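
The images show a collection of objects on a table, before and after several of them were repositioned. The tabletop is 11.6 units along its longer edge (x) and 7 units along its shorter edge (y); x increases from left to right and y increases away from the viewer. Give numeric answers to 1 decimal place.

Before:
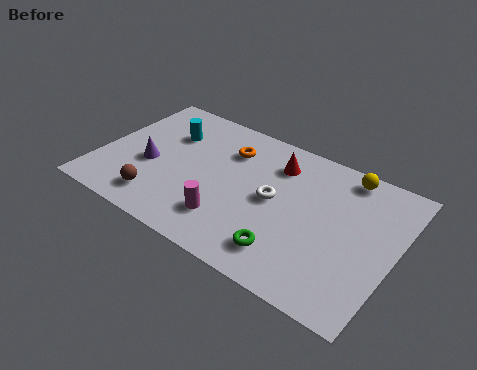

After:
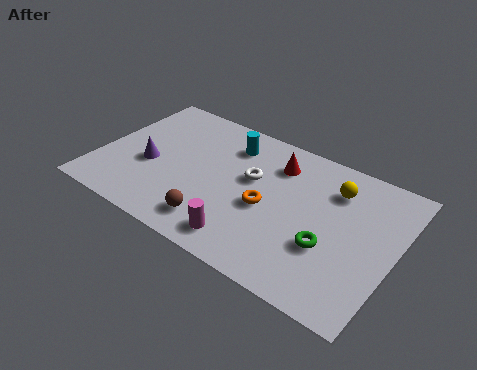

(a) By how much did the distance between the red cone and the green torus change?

-0.3

The distance was about 4.1 in the first image and 3.8 in the second, so they moved 0.3 units closer together.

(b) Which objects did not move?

the purple cone and the red cone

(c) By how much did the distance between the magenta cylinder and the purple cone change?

+1.0

Before: roughly 3.6 units apart; after: 4.6. That's 1.0 units further apart.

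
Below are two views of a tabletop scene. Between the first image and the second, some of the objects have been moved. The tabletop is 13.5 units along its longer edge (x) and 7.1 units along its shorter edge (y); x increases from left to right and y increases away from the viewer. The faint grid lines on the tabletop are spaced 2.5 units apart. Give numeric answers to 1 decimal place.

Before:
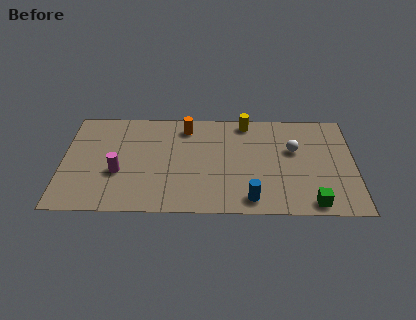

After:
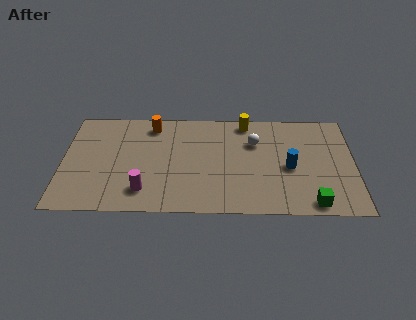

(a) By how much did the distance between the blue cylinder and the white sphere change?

-1.6

The distance was about 3.9 in the first image and 2.3 in the second, so they moved 1.6 units closer together.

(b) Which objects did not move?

the yellow cylinder and the green cube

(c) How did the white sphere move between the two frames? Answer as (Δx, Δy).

(-1.8, 0.5)

The white sphere was at about (10.7, 4.4) and moved to about (8.9, 4.9).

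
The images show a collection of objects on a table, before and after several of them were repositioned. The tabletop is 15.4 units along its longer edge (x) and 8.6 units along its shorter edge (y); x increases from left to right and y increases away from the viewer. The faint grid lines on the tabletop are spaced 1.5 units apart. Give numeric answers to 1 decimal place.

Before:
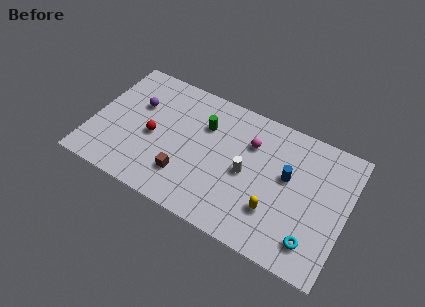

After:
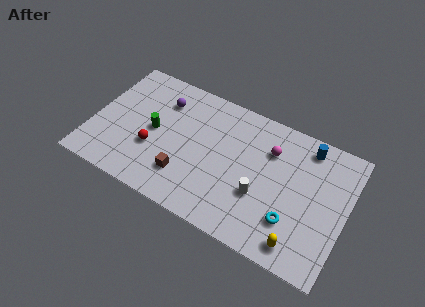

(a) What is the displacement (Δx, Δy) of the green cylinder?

(-2.9, -1.7)

The green cylinder was at about (6.6, 6.0) and moved to about (3.7, 4.3).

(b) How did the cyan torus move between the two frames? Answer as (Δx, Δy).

(-1.3, 0.7)

The cyan torus was at about (13.7, 1.7) and moved to about (12.4, 2.4).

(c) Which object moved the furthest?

the green cylinder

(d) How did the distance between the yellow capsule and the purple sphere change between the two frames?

+1.2

Before: roughly 9.3 units apart; after: 10.5. That's 1.2 units further apart.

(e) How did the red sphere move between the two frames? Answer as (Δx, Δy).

(0.1, -0.8)

From the two frames, the red sphere sits at roughly (3.7, 3.9) before and (3.8, 3.1) after.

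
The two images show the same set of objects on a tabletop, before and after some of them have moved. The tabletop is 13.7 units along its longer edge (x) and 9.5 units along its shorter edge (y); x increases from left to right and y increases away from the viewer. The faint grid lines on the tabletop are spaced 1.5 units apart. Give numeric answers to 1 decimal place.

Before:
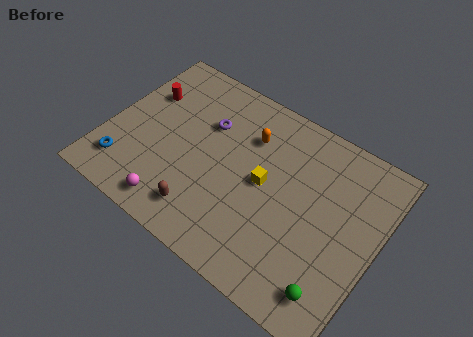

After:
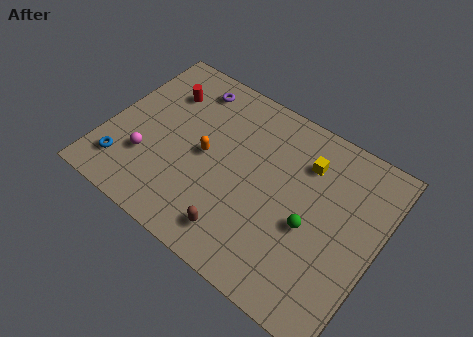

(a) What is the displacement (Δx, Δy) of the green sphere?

(-1.7, 2.4)

From the two frames, the green sphere sits at roughly (12.2, 1.6) before and (10.5, 4.0) after.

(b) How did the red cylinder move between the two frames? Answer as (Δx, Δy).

(0.9, 0.6)

The red cylinder started near (1.4, 6.4) and ended near (2.3, 7.0).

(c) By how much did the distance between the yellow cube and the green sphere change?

-2.1

Before: roughly 5.3 units apart; after: 3.2. That's 2.1 units closer together.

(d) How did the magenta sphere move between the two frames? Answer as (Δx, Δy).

(-1.8, 1.7)

From the two frames, the magenta sphere sits at roughly (4.1, 1.2) before and (2.3, 2.9) after.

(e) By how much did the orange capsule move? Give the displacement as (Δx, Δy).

(-1.8, -2.2)

The orange capsule was at about (6.8, 6.9) and moved to about (5.0, 4.7).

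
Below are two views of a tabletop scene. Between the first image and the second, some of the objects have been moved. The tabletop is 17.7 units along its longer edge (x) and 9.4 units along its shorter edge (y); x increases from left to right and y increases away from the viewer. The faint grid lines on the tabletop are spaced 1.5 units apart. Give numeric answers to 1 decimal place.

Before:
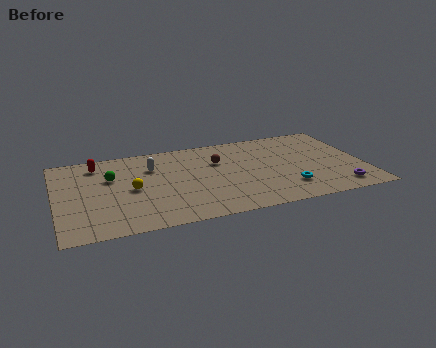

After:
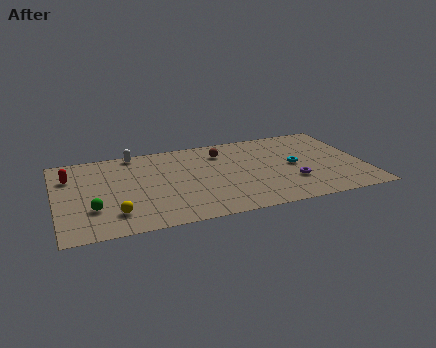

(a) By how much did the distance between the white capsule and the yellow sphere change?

+4.1

They were about 2.6 units apart before and 6.7 after — 4.1 units further apart.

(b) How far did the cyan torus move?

2.5

The cyan torus moved from about (13.1, 2.3) to (13.7, 4.7), a distance of √(0.6² + 2.4²) ≈ 2.5.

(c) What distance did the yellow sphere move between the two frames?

2.6

The yellow sphere moved from about (4.3, 4.5) to (3.2, 2.1), a distance of √(1.1² + 2.4²) ≈ 2.6.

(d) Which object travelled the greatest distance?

the green sphere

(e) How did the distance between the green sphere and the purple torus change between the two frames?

-2.2

The distance was about 13.6 in the first image and 11.4 in the second, so they moved 2.2 units closer together.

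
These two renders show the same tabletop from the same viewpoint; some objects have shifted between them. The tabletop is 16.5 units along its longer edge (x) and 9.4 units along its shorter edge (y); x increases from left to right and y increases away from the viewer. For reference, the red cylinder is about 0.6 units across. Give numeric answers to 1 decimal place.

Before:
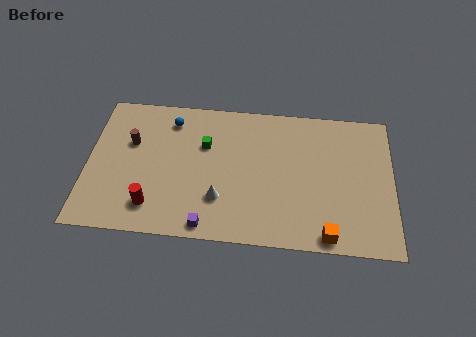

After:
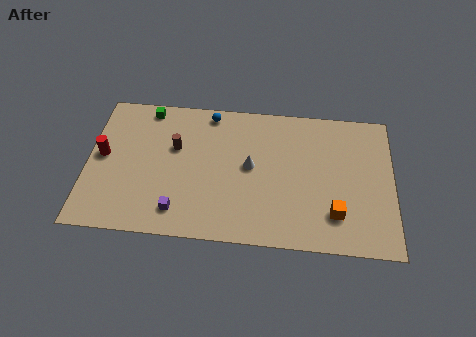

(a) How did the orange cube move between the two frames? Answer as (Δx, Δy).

(0.4, 1.4)

From the two frames, the orange cube sits at roughly (13.0, 0.9) before and (13.4, 2.3) after.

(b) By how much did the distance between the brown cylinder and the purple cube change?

-2.5

Before: roughly 6.7 units apart; after: 4.2. That's 2.5 units closer together.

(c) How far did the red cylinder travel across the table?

4.2

The red cylinder moved from about (3.6, 1.9) to (0.8, 5.0), a distance of √(2.8² + 3.1²) ≈ 4.2.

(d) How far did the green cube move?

3.9

The green cube moved from about (6.3, 6.2) to (3.1, 8.4), a distance of √(3.2² + 2.2²) ≈ 3.9.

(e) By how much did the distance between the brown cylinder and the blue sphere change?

+0.4

Before: roughly 2.7 units apart; after: 3.1. That's 0.4 units further apart.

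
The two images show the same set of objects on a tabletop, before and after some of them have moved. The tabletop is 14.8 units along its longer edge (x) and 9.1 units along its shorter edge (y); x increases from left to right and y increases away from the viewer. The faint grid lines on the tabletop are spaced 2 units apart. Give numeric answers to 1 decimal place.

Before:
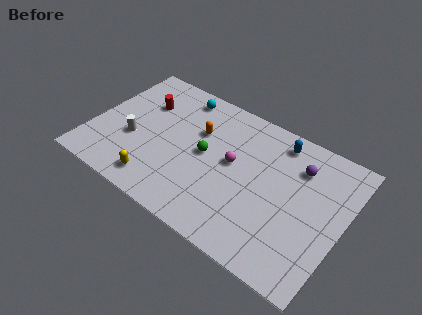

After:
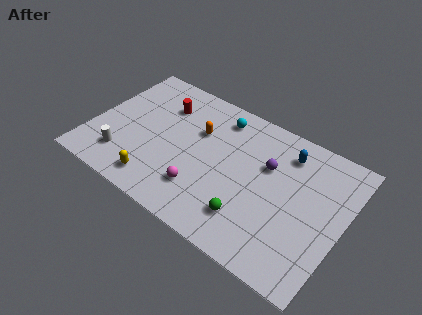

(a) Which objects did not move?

the yellow capsule and the orange capsule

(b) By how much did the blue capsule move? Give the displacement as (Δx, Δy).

(0.6, -0.5)

The blue capsule was at about (10.5, 7.8) and moved to about (11.1, 7.3).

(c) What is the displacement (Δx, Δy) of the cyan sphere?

(2.5, -0.3)

The cyan sphere was at about (4.5, 7.9) and moved to about (7.0, 7.6).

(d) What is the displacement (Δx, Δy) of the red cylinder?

(1.1, 0.4)

The red cylinder started near (2.6, 6.3) and ended near (3.7, 6.7).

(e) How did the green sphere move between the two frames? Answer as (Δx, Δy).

(3.1, -2.6)

The green sphere was at about (6.7, 4.7) and moved to about (9.8, 2.1).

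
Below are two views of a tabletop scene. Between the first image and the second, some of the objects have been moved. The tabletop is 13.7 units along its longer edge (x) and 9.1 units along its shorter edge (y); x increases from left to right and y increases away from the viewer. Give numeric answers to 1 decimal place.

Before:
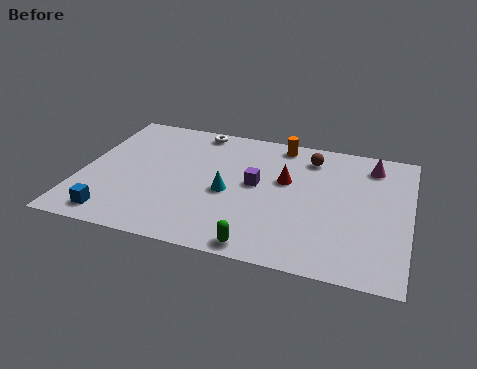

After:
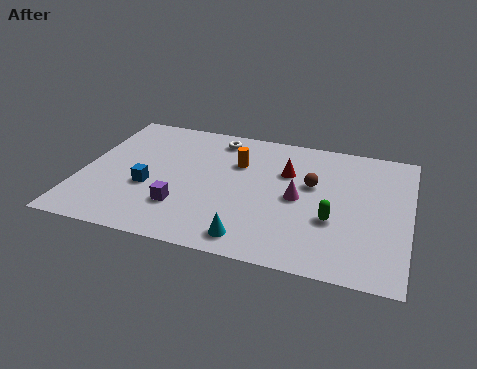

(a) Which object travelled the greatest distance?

the magenta cone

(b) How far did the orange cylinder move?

2.5

The orange cylinder moved from about (8.1, 8.1) to (6.4, 6.2), a distance of √(1.7² + 1.9²) ≈ 2.5.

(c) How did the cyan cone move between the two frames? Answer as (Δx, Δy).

(1.2, -2.8)

The cyan cone was at about (6.2, 4.0) and moved to about (7.4, 1.2).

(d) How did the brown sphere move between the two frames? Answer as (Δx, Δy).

(0.2, -1.9)

From the two frames, the brown sphere sits at roughly (9.4, 7.4) before and (9.6, 5.5) after.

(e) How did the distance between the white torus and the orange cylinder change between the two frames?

-1.7

Before: roughly 3.6 units apart; after: 1.9. That's 1.7 units closer together.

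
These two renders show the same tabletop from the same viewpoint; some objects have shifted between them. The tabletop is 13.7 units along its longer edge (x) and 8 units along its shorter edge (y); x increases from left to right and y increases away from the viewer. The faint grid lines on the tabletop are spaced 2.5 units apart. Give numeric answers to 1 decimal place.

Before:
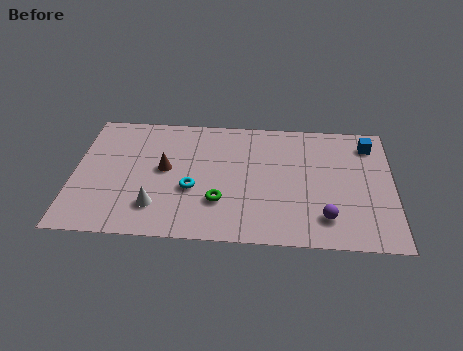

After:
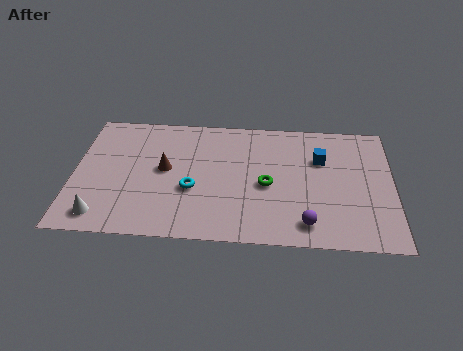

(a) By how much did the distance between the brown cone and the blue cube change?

-2.3

Before: roughly 9.1 units apart; after: 6.8. That's 2.3 units closer together.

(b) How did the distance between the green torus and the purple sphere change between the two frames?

-1.7

They were about 4.6 units apart before and 2.9 after — 1.7 units closer together.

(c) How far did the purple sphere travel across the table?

0.9

The purple sphere was near (10.8, 1.7) before and (10.0, 1.3) after, so it travelled √(0.8² + 0.4²) ≈ 0.9 units.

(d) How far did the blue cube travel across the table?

2.4

The blue cube was near (12.7, 6.5) before and (10.6, 5.4) after, so it travelled √(2.1² + 1.1²) ≈ 2.4 units.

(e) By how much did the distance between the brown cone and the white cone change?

+1.6

Before: roughly 2.4 units apart; after: 4.0. That's 1.6 units further apart.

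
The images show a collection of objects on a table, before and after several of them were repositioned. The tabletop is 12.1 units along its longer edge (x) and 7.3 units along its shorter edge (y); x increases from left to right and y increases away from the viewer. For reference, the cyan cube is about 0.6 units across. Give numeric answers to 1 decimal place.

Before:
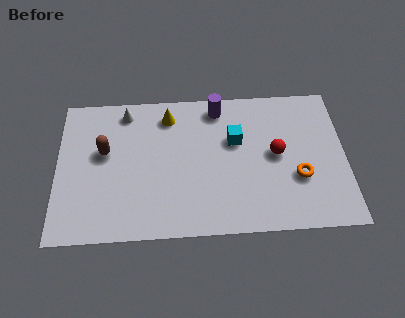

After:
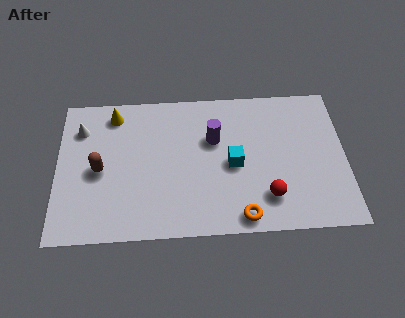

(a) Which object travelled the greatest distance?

the orange torus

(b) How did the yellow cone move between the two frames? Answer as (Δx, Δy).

(-2.3, 0.2)

The yellow cone started near (4.7, 6.0) and ended near (2.4, 6.2).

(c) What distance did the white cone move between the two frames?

2.1

The white cone moved from about (2.9, 6.3) to (1.0, 5.5), a distance of √(1.9² + 0.8²) ≈ 2.1.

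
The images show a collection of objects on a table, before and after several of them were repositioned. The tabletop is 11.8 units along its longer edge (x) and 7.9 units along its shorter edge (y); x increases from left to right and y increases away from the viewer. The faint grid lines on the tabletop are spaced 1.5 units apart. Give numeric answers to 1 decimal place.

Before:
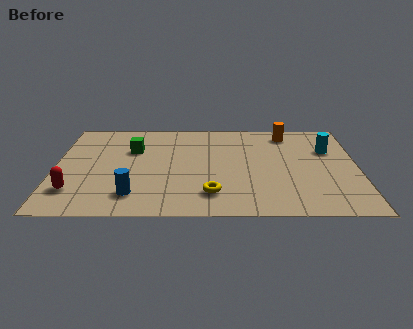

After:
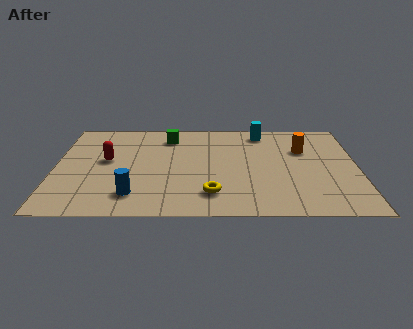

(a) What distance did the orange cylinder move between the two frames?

1.5

The orange cylinder was near (9.1, 6.7) before and (9.7, 5.3) after, so it travelled √(0.6² + 1.4²) ≈ 1.5 units.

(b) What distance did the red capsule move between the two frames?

2.8

From (0.8, 1.9) to (2.0, 4.4), the red capsule covered √(1.2² + 2.5²) ≈ 2.8 units.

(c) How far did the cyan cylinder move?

3.0

The cyan cylinder moved from about (10.7, 5.3) to (8.1, 6.8), a distance of √(2.6² + 1.5²) ≈ 3.0.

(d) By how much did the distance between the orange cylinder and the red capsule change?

-1.8

They were about 9.6 units apart before and 7.8 after — 1.8 units closer together.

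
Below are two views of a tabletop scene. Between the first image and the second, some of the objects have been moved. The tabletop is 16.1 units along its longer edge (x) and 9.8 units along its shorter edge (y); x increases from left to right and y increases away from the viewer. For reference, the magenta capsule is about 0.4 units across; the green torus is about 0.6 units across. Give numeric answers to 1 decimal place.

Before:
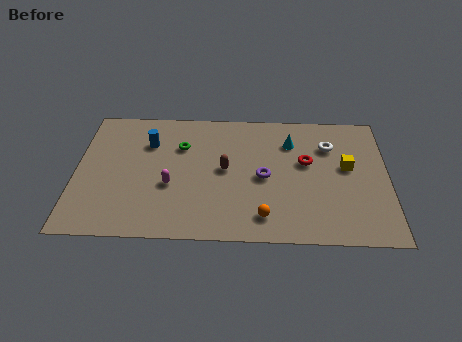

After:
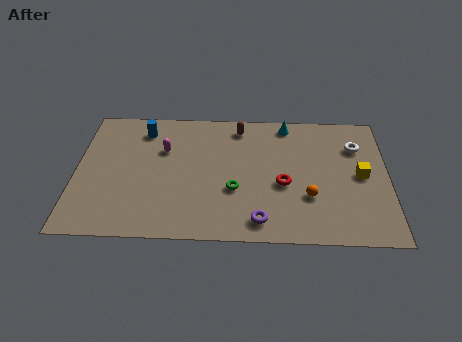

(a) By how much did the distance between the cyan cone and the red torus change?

+2.9

Before: roughly 1.7 units apart; after: 4.6. That's 2.9 units further apart.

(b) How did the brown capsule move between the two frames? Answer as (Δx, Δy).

(0.7, 3.3)

The brown capsule started near (7.7, 5.1) and ended near (8.4, 8.4).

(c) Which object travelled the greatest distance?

the green torus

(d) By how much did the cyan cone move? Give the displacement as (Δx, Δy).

(-0.2, 1.4)

The cyan cone was at about (11.1, 7.3) and moved to about (10.9, 8.7).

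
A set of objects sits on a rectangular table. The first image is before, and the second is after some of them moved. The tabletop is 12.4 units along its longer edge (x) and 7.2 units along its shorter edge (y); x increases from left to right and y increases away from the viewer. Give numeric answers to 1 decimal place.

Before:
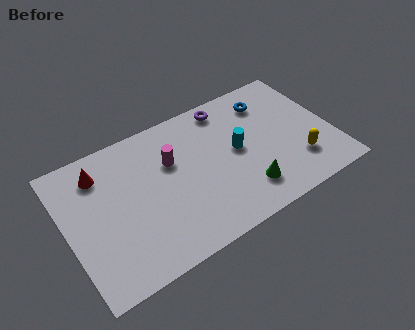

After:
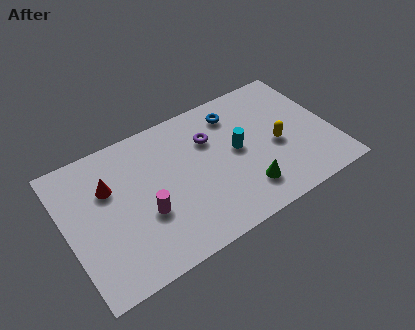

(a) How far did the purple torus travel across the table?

1.6

The purple torus moved from about (7.9, 6.3) to (6.9, 5.0), a distance of √(1.0² + 1.3²) ≈ 1.6.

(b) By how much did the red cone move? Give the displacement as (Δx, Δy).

(0.3, -0.9)

From the two frames, the red cone sits at roughly (1.8, 5.7) before and (2.1, 4.8) after.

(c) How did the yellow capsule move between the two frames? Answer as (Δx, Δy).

(-0.8, 1.3)

The yellow capsule was at about (10.6, 1.9) and moved to about (9.8, 3.2).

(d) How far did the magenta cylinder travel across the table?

2.5

The magenta cylinder moved from about (5.0, 4.7) to (3.5, 2.7), a distance of √(1.5² + 2.0²) ≈ 2.5.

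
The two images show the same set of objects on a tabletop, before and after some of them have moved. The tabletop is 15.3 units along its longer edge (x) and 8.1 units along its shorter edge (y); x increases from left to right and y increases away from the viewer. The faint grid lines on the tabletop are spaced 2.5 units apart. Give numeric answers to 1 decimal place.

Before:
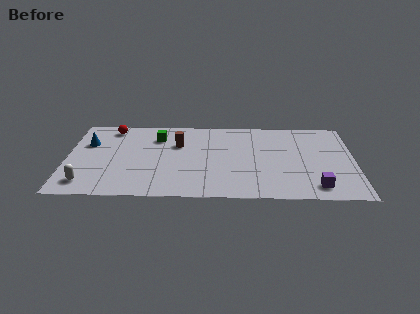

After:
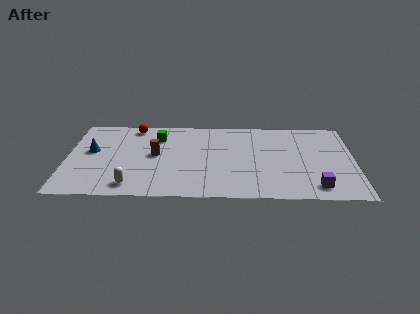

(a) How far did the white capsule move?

2.4

The white capsule was near (1.1, 1.4) before and (3.5, 1.2) after, so it travelled √(2.4² + 0.2²) ≈ 2.4 units.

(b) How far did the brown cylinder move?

1.6

From (5.9, 5.4) to (4.7, 4.3), the brown cylinder covered √(1.2² + 1.1²) ≈ 1.6 units.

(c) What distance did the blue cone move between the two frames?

0.8

The blue cone moved from about (1.1, 5.4) to (1.3, 4.6), a distance of √(0.2² + 0.8²) ≈ 0.8.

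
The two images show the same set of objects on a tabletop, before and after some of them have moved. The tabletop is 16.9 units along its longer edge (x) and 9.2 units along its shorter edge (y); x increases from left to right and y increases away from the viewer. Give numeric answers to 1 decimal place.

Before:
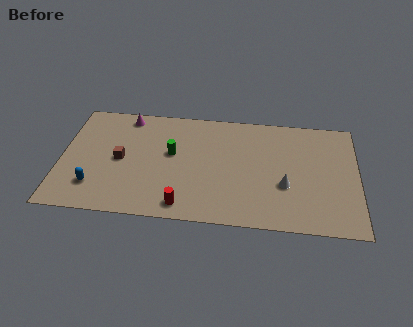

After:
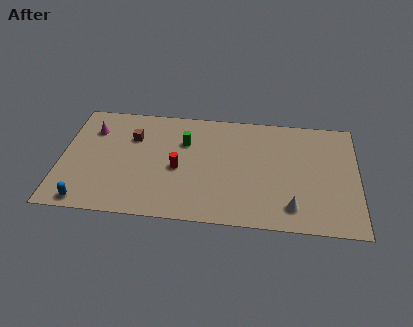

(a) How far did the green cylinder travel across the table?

1.2

The green cylinder moved from about (6.3, 5.3) to (7.0, 6.3), a distance of √(0.7² + 1.0²) ≈ 1.2.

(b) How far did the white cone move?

1.7

The white cone moved from about (12.8, 3.4) to (13.2, 1.7), a distance of √(0.4² + 1.7²) ≈ 1.7.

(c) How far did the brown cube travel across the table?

2.0

The brown cube moved from about (3.4, 4.5) to (4.0, 6.4), a distance of √(0.6² + 1.9²) ≈ 2.0.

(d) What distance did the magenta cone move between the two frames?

2.3

The magenta cone was near (3.6, 8.1) before and (1.7, 6.8) after, so it travelled √(1.9² + 1.3²) ≈ 2.3 units.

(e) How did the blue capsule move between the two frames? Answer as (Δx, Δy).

(-0.4, -1.3)

The blue capsule was at about (2.0, 2.2) and moved to about (1.6, 0.9).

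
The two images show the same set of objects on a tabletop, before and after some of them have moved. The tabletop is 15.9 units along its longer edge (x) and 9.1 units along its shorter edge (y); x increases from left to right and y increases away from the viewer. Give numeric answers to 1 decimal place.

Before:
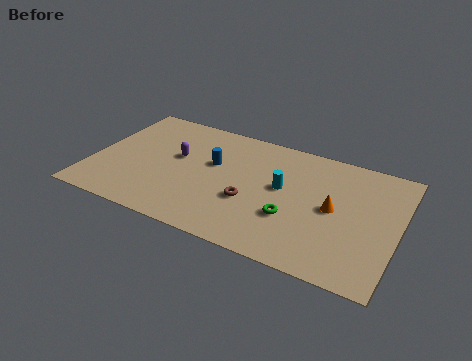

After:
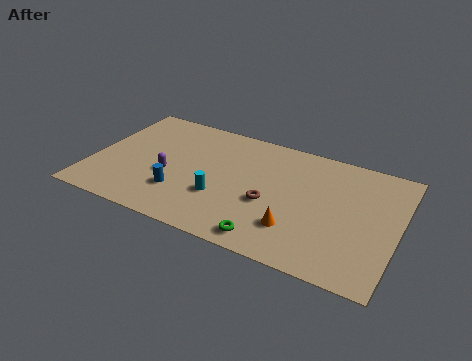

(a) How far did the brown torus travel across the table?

1.0

From (8.4, 3.4) to (9.4, 3.7), the brown torus covered √(1.0² + 0.3²) ≈ 1.0 units.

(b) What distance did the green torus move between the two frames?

2.2

From (10.6, 3.1) to (9.7, 1.1), the green torus covered √(0.9² + 2.0²) ≈ 2.2 units.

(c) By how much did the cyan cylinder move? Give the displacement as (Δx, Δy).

(-3.0, -2.0)

From the two frames, the cyan cylinder sits at roughly (9.9, 5.1) before and (6.9, 3.1) after.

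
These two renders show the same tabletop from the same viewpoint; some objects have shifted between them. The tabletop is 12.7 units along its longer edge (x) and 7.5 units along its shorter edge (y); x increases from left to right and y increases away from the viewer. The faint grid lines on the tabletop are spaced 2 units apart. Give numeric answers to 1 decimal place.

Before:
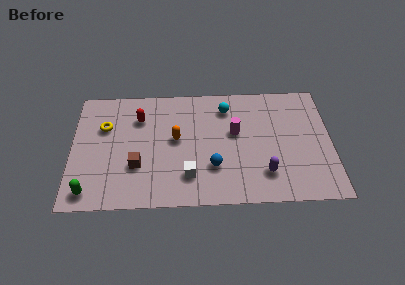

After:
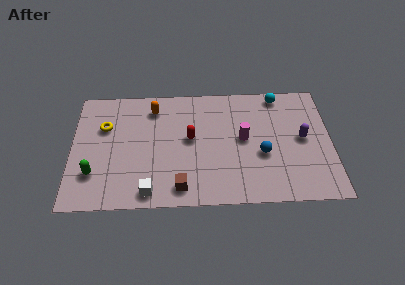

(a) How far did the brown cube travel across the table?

2.5

The brown cube was near (3.2, 2.5) before and (5.3, 1.1) after, so it travelled √(2.1² + 1.4²) ≈ 2.5 units.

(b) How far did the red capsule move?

2.9

The red capsule was near (3.3, 5.5) before and (5.8, 4.1) after, so it travelled √(2.5² + 1.4²) ≈ 2.9 units.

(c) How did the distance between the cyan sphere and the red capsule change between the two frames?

+0.8

They were about 4.3 units apart before and 5.1 after — 0.8 units further apart.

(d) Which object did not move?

the yellow torus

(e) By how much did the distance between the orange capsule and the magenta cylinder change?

+2.0

The distance was about 2.9 in the first image and 4.9 in the second, so they moved 2.0 units further apart.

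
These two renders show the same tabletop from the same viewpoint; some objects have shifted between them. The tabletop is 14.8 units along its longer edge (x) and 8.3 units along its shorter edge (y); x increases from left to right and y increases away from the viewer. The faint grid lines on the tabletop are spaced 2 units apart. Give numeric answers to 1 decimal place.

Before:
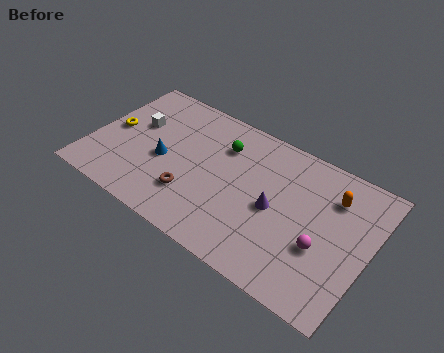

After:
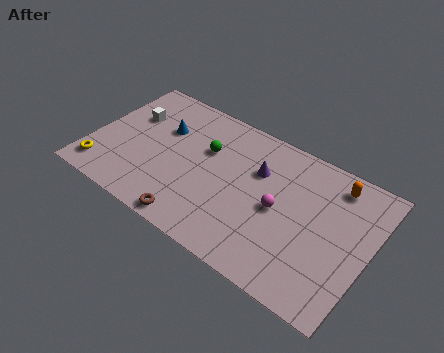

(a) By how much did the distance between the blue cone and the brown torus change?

+3.2

The distance was about 2.2 in the first image and 5.4 in the second, so they moved 3.2 units further apart.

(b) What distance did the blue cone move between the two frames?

1.9

The blue cone was near (3.9, 3.6) before and (3.5, 5.5) after, so it travelled √(0.4² + 1.9²) ≈ 1.9 units.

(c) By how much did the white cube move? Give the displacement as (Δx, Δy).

(-0.4, 0.4)

The white cube was at about (2.1, 5.1) and moved to about (1.7, 5.5).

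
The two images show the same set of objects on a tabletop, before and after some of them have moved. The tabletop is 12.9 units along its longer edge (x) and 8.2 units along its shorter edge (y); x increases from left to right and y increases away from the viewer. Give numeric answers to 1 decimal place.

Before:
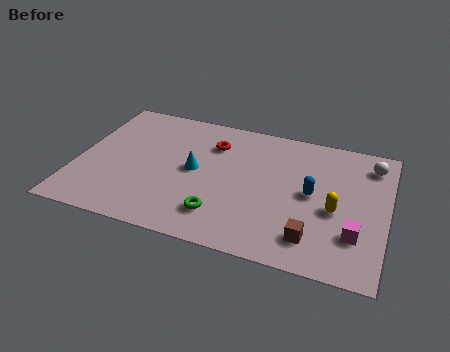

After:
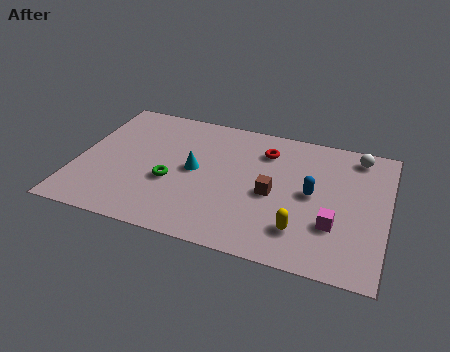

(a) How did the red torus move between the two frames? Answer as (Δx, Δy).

(2.2, 0.2)

The red torus started near (5.5, 6.1) and ended near (7.7, 6.3).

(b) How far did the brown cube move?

2.8

The brown cube moved from about (10.0, 1.6) to (8.2, 3.7), a distance of √(1.8² + 2.1²) ≈ 2.8.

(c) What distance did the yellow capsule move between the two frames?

2.1

The yellow capsule moved from about (10.8, 3.5) to (9.5, 1.9), a distance of √(1.3² + 1.6²) ≈ 2.1.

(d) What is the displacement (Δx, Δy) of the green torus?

(-2.2, 1.4)

The green torus started near (6.2, 1.8) and ended near (4.0, 3.2).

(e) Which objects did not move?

the cyan cone and the blue capsule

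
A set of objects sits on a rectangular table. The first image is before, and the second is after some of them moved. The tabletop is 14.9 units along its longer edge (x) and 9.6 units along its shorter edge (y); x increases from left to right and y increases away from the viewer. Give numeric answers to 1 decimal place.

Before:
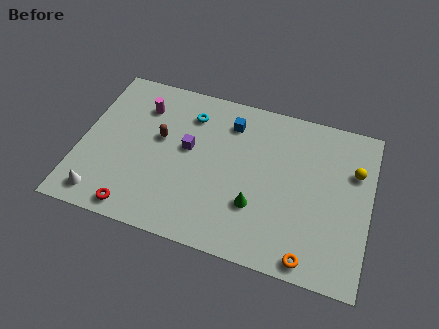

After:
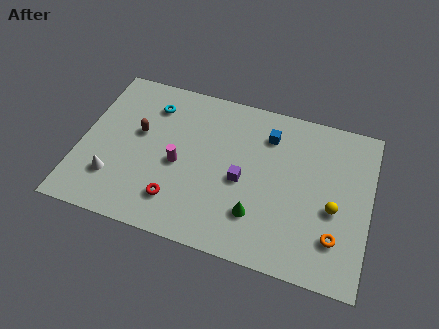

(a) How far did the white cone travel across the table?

1.3

From (1.4, 1.3) to (1.9, 2.5), the white cone covered √(0.5² + 1.2²) ≈ 1.3 units.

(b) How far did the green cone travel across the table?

0.5

The green cone was near (9.2, 3.0) before and (9.3, 2.5) after, so it travelled √(0.1² + 0.5²) ≈ 0.5 units.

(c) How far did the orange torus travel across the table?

1.9

From (12.1, 0.9) to (13.3, 2.4), the orange torus covered √(1.2² + 1.5²) ≈ 1.9 units.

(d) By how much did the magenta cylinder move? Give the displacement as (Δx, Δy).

(2.2, -3.0)

The magenta cylinder was at about (2.9, 7.3) and moved to about (5.1, 4.3).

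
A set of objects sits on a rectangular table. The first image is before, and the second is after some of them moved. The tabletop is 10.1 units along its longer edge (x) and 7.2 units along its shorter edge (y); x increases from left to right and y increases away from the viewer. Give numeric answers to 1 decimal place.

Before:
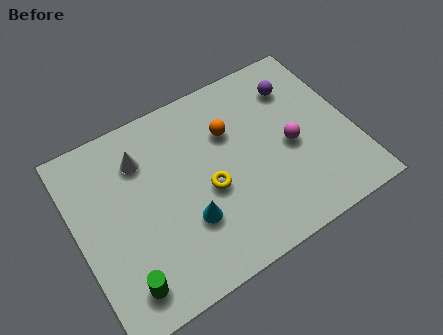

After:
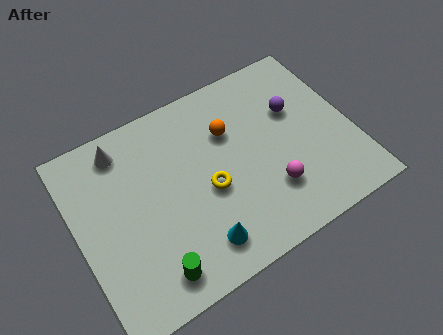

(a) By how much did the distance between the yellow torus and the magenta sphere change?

-0.7

They were about 3.1 units apart before and 2.4 after — 0.7 units closer together.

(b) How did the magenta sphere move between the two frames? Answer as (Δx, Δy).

(-1.0, -1.3)

The magenta sphere started near (7.8, 3.3) and ended near (6.8, 2.0).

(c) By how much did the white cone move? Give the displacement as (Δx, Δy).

(-0.6, 0.7)

The white cone started near (2.6, 5.4) and ended near (2.0, 6.1).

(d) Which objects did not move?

the orange sphere and the yellow torus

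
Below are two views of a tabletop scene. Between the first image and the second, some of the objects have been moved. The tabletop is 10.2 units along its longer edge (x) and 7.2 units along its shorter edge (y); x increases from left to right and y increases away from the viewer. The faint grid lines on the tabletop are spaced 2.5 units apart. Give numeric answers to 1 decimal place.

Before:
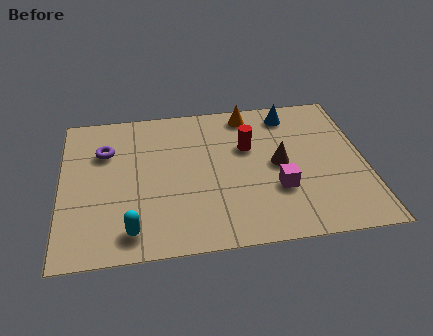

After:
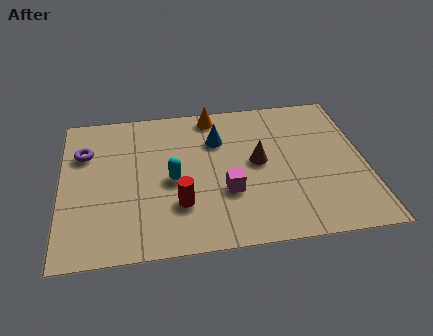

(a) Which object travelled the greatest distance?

the red cylinder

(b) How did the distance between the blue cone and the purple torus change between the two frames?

-1.9

The distance was about 6.4 in the first image and 4.5 in the second, so they moved 1.9 units closer together.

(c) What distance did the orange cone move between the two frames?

1.2

The orange cone was near (6.4, 6.3) before and (5.2, 6.4) after, so it travelled √(1.2² + 0.1²) ≈ 1.2 units.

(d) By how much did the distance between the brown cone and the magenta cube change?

+0.5

They were about 1.2 units apart before and 1.7 after — 0.5 units further apart.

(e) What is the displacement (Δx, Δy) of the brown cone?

(-0.7, 0.2)

The brown cone started near (7.3, 3.6) and ended near (6.6, 3.8).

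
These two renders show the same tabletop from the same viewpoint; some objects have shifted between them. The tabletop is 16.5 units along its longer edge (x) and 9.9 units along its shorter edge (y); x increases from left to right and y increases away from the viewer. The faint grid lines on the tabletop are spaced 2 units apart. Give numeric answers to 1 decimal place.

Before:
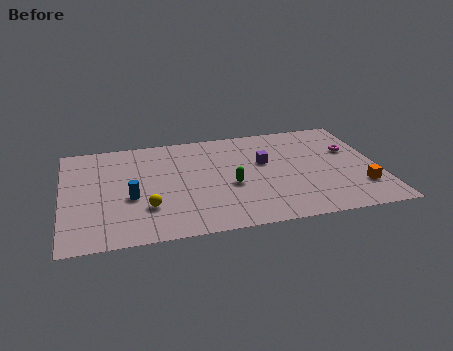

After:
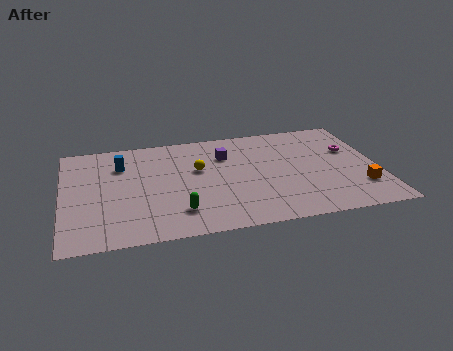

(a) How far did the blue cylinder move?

3.2

From (3.5, 4.0) to (3.1, 7.2), the blue cylinder covered √(0.4² + 3.2²) ≈ 3.2 units.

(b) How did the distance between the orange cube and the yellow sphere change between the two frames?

-2.1

They were about 11.1 units apart before and 9.0 after — 2.1 units closer together.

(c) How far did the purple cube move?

2.3

The purple cube was near (10.6, 6.0) before and (8.6, 7.1) after, so it travelled √(2.0² + 1.1²) ≈ 2.3 units.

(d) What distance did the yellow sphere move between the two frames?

4.2

From (4.3, 2.9) to (7.1, 6.0), the yellow sphere covered √(2.8² + 3.1²) ≈ 4.2 units.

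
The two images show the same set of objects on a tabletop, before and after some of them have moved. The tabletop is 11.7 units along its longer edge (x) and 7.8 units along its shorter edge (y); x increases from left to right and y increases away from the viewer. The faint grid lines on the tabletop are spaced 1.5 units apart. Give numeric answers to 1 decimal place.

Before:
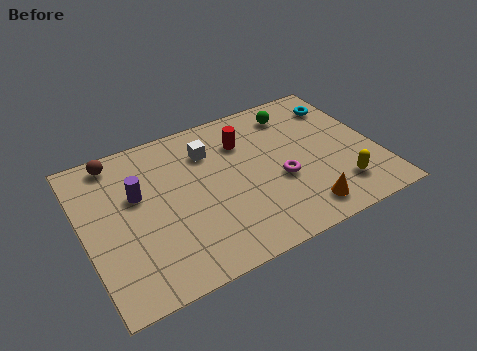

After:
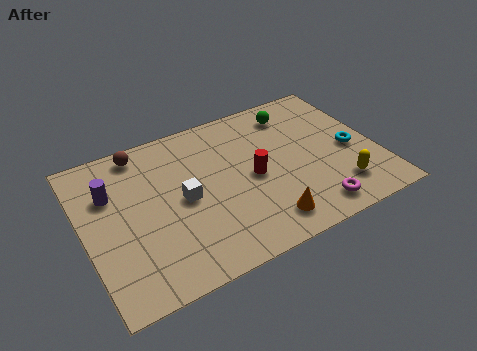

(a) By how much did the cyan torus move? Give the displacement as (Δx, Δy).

(0.0, -2.6)

The cyan torus was at about (10.7, 6.1) and moved to about (10.7, 3.5).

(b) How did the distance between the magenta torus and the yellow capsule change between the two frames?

-1.3

The distance was about 2.6 in the first image and 1.3 in the second, so they moved 1.3 units closer together.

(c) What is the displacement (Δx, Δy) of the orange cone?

(-1.5, 0.1)

From the two frames, the orange cone sits at roughly (8.3, 1.2) before and (6.8, 1.3) after.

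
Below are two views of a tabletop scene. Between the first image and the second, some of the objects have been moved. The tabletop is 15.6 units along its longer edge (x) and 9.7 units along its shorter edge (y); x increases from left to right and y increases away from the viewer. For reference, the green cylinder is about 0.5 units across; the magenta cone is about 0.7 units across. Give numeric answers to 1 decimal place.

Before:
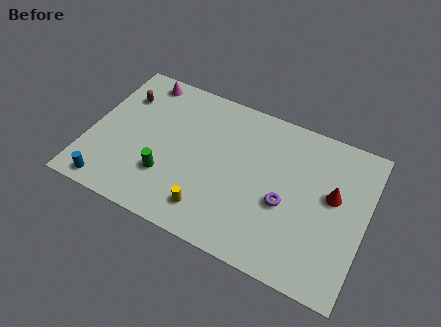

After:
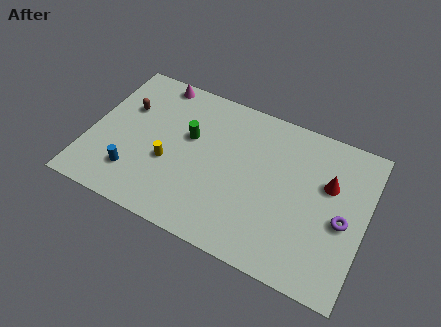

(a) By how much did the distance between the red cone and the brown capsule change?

-0.7

The distance was about 12.3 in the first image and 11.6 in the second, so they moved 0.7 units closer together.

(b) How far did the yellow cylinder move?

3.3

From (7.2, 1.8) to (4.6, 3.8), the yellow cylinder covered √(2.6² + 2.0²) ≈ 3.3 units.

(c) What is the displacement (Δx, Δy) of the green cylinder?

(0.9, 3.0)

The green cylinder was at about (4.6, 2.9) and moved to about (5.5, 5.9).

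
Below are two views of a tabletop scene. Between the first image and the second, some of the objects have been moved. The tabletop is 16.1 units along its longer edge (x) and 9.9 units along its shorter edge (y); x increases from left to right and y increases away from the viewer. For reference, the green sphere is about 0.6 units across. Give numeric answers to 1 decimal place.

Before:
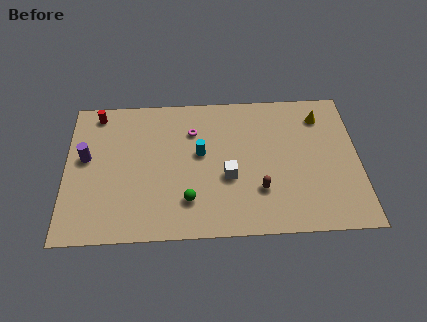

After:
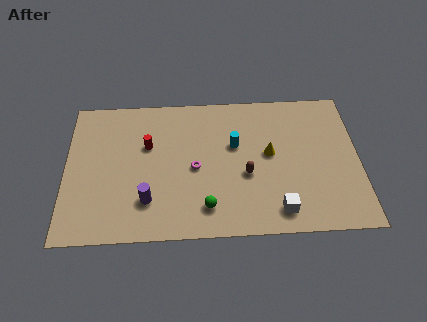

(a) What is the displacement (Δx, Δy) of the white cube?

(2.7, -2.4)

The white cube started near (8.9, 3.9) and ended near (11.6, 1.5).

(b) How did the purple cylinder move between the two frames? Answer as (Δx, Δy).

(3.4, -3.1)

The purple cylinder started near (1.1, 5.6) and ended near (4.5, 2.5).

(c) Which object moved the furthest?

the purple cylinder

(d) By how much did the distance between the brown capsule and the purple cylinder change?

-4.3

The distance was about 9.9 in the first image and 5.6 in the second, so they moved 4.3 units closer together.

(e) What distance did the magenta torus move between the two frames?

2.6

From (7.0, 7.2) to (7.1, 4.6), the magenta torus covered √(0.1² + 2.6²) ≈ 2.6 units.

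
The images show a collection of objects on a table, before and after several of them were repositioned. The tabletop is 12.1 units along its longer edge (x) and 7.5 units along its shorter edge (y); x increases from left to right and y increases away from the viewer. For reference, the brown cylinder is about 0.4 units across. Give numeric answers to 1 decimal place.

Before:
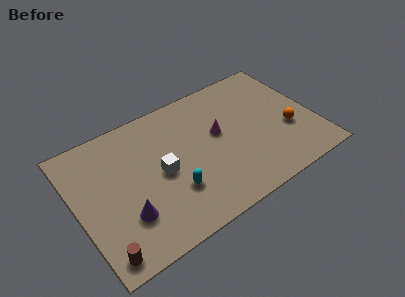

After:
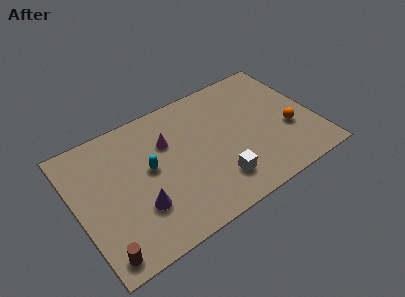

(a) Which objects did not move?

the orange sphere and the brown cylinder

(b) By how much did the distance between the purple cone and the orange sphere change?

-0.7

The distance was about 8.5 in the first image and 7.8 in the second, so they moved 0.7 units closer together.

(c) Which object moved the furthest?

the white cube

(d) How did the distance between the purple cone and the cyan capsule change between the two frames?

-0.4

They were about 2.4 units apart before and 2.0 after — 0.4 units closer together.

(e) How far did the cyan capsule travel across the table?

2.0

From (4.6, 2.3) to (3.7, 4.1), the cyan capsule covered √(0.9² + 1.8²) ≈ 2.0 units.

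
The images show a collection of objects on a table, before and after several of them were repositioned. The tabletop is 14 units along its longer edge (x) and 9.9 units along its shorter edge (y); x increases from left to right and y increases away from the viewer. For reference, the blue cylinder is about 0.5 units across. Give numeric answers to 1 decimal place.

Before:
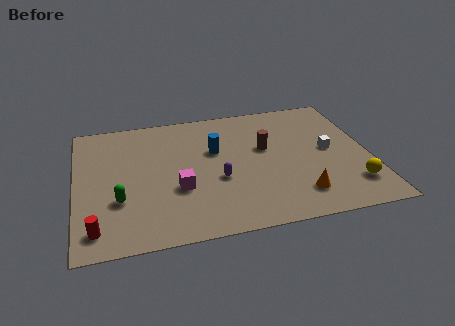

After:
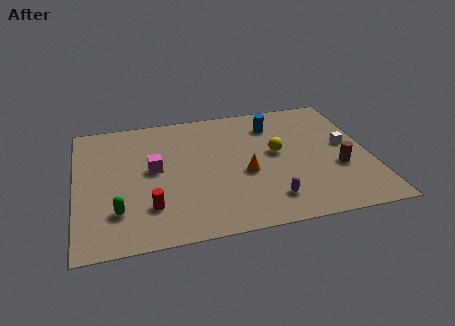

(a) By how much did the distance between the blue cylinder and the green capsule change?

+3.8

The distance was about 5.5 in the first image and 9.3 in the second, so they moved 3.8 units further apart.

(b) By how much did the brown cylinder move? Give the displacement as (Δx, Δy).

(3.3, -2.3)

From the two frames, the brown cylinder sits at roughly (9.1, 5.9) before and (12.4, 3.6) after.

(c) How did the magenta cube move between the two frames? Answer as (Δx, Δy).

(-1.1, 1.7)

From the two frames, the magenta cube sits at roughly (4.8, 3.6) before and (3.7, 5.3) after.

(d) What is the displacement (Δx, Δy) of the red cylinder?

(2.5, 1.0)

The red cylinder started near (0.9, 1.5) and ended near (3.4, 2.5).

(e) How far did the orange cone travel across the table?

3.2

The orange cone was near (10.4, 2.0) before and (8.0, 4.1) after, so it travelled √(2.4² + 2.1²) ≈ 3.2 units.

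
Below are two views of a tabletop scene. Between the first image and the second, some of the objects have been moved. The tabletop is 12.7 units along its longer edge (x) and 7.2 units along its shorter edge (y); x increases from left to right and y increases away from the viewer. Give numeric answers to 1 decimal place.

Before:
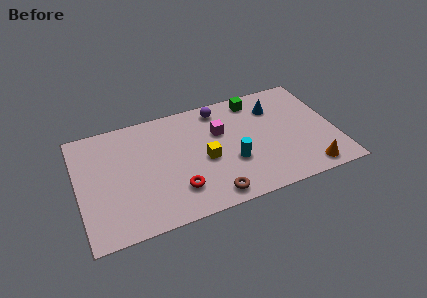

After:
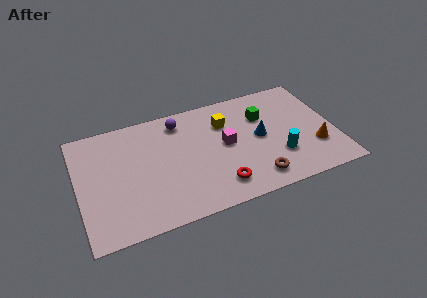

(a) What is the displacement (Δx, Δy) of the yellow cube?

(1.2, 2.0)

From the two frames, the yellow cube sits at roughly (6.2, 3.2) before and (7.4, 5.2) after.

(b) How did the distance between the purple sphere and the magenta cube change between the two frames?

+1.5

They were about 1.5 units apart before and 3.0 after — 1.5 units further apart.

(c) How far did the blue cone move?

1.9

From (9.9, 5.4) to (9.0, 3.7), the blue cone covered √(0.9² + 1.7²) ≈ 1.9 units.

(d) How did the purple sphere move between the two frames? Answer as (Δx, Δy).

(-2.0, -0.2)

From the two frames, the purple sphere sits at roughly (7.2, 6.2) before and (5.2, 6.0) after.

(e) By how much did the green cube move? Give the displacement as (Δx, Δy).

(0.3, -1.2)

From the two frames, the green cube sits at roughly (9.0, 6.2) before and (9.3, 5.0) after.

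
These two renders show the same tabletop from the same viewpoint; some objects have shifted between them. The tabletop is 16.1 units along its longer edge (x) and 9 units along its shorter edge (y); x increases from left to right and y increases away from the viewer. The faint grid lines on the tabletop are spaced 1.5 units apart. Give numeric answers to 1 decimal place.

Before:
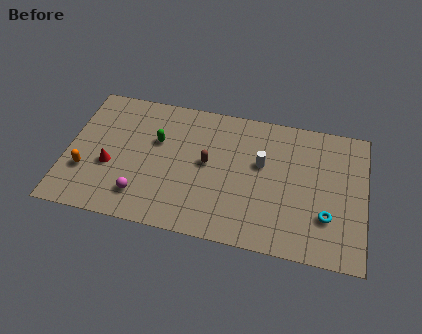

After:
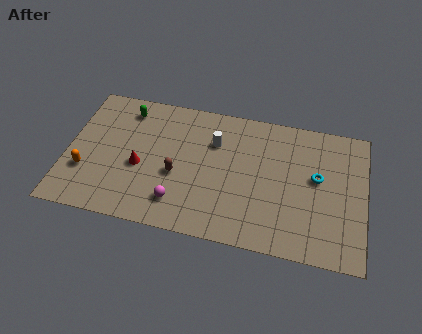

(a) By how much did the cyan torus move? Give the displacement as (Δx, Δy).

(-0.6, 2.4)

The cyan torus was at about (14.1, 2.7) and moved to about (13.5, 5.1).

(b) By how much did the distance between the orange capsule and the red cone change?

+1.6

The distance was about 1.4 in the first image and 3.0 in the second, so they moved 1.6 units further apart.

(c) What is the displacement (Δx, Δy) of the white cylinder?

(-2.6, 0.9)

From the two frames, the white cylinder sits at roughly (10.5, 5.4) before and (7.9, 6.3) after.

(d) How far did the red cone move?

1.6

The red cone was near (2.4, 3.5) before and (4.0, 3.8) after, so it travelled √(1.6² + 0.3²) ≈ 1.6 units.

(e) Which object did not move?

the orange capsule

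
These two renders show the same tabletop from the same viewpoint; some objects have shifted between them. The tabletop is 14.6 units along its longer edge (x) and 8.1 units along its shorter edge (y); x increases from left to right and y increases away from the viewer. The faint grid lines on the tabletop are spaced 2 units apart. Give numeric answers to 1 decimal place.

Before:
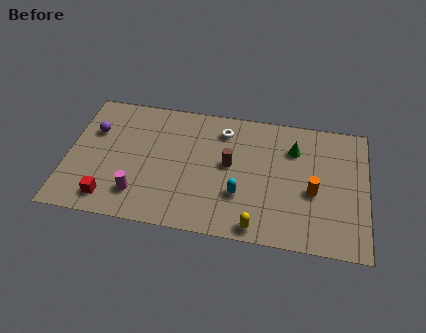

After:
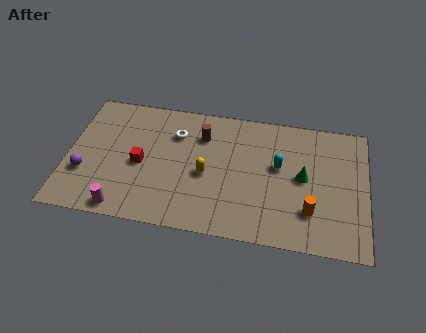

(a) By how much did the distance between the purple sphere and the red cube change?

-1.3

They were about 4.2 units apart before and 2.9 after — 1.3 units closer together.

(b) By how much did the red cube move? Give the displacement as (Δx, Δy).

(1.4, 2.4)

The red cube was at about (2.2, 1.3) and moved to about (3.6, 3.7).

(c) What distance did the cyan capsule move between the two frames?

2.8

From (8.5, 2.6) to (10.3, 4.7), the cyan capsule covered √(1.8² + 2.1²) ≈ 2.8 units.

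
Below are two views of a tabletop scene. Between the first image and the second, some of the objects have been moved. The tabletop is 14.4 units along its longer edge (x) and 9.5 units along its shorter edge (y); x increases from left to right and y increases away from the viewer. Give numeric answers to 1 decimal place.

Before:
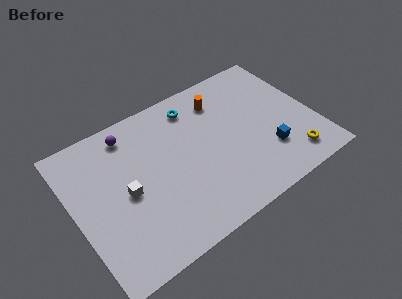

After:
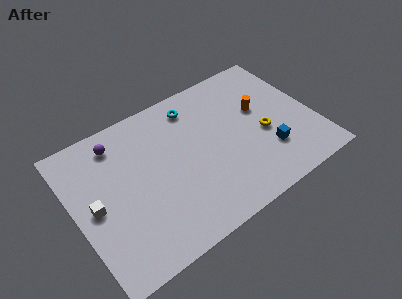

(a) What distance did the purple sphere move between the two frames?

0.8

The purple sphere moved from about (3.8, 8.1) to (3.0, 7.9), a distance of √(0.8² + 0.2²) ≈ 0.8.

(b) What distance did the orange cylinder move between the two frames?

2.8

The orange cylinder was near (9.3, 7.5) before and (11.4, 5.7) after, so it travelled √(2.1² + 1.8²) ≈ 2.8 units.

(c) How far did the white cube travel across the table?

1.9

The white cube was near (3.0, 4.5) before and (1.1, 4.6) after, so it travelled √(1.9² + 0.1²) ≈ 1.9 units.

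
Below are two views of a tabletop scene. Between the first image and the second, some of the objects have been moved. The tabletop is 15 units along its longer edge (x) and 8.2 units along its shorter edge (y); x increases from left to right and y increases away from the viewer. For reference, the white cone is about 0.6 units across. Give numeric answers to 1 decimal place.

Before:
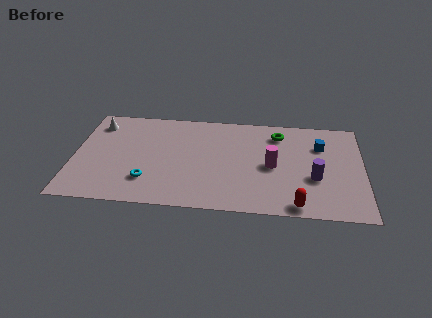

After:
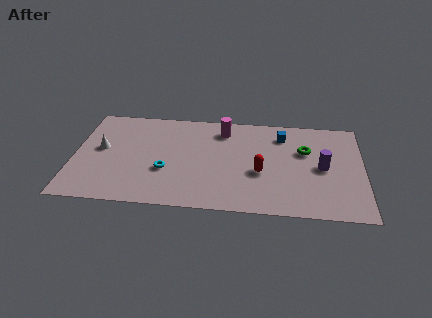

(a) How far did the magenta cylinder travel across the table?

3.8

The magenta cylinder was near (10.3, 3.9) before and (7.7, 6.7) after, so it travelled √(2.6² + 2.8²) ≈ 3.8 units.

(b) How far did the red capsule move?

3.1

The red capsule was near (11.6, 0.8) before and (9.7, 3.3) after, so it travelled √(1.9² + 2.5²) ≈ 3.1 units.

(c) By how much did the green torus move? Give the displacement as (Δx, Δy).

(1.4, -1.3)

The green torus started near (10.6, 6.6) and ended near (12.0, 5.3).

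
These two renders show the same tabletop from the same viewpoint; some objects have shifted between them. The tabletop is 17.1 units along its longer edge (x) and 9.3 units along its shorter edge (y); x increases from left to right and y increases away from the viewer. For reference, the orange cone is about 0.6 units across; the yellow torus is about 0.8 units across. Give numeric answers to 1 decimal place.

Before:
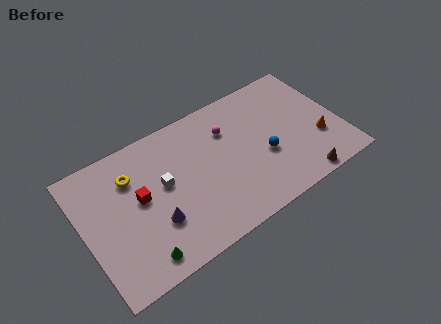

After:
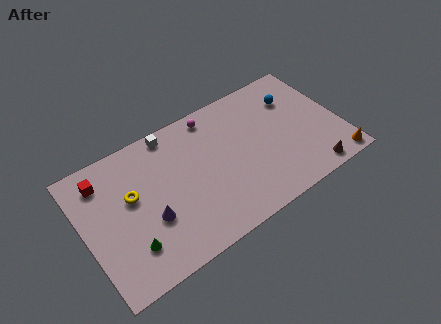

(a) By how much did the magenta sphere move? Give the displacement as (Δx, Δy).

(-0.8, 1.5)

The magenta sphere started near (9.9, 6.7) and ended near (9.1, 8.2).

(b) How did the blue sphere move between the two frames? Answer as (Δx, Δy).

(2.6, 3.1)

From the two frames, the blue sphere sits at roughly (11.9, 3.7) before and (14.5, 6.8) after.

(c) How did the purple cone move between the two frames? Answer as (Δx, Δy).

(-0.3, 0.4)

The purple cone started near (4.4, 3.0) and ended near (4.1, 3.4).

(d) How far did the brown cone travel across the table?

0.8

The brown cone was near (13.8, 0.8) before and (14.6, 1.0) after, so it travelled √(0.8² + 0.2²) ≈ 0.8 units.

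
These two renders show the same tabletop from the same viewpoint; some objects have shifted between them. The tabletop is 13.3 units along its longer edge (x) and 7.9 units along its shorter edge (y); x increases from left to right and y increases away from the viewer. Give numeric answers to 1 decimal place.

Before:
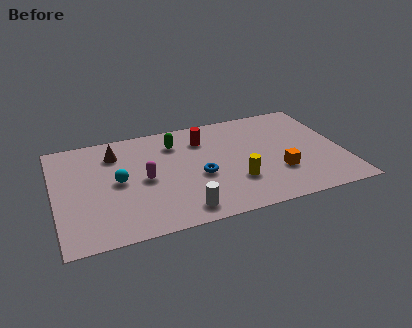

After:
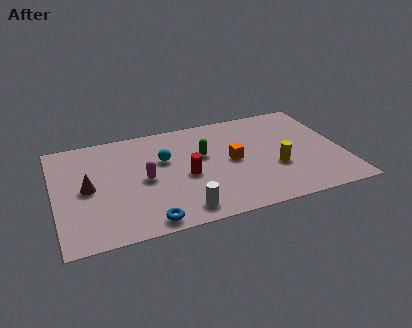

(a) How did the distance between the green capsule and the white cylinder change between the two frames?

-1.1

Before: roughly 5.0 units apart; after: 3.9. That's 1.1 units closer together.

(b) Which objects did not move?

the white cylinder and the magenta capsule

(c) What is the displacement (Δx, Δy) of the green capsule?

(1.2, -1.3)

The green capsule was at about (5.7, 6.1) and moved to about (6.9, 4.8).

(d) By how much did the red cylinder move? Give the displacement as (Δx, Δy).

(-1.0, -2.5)

The red cylinder was at about (7.0, 6.0) and moved to about (6.0, 3.5).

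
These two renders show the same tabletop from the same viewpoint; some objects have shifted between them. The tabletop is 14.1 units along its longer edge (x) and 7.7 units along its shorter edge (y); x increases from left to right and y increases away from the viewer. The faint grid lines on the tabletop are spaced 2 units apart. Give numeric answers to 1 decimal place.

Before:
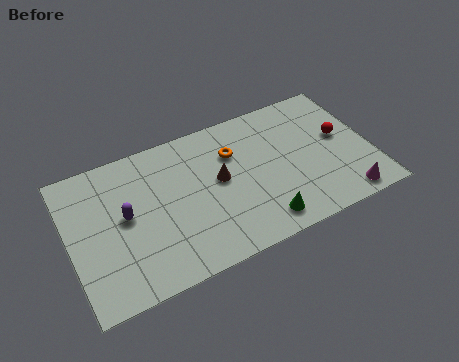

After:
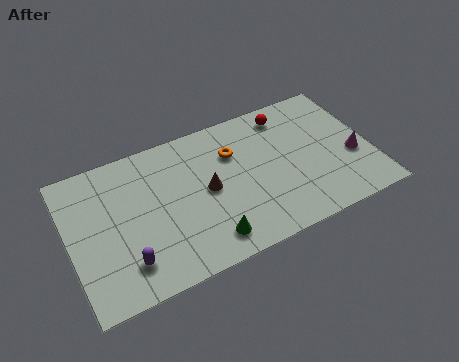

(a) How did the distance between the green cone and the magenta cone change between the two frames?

+3.4

The distance was about 3.9 in the first image and 7.3 in the second, so they moved 3.4 units further apart.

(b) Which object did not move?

the orange torus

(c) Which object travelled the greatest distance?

the red sphere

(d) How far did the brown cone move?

0.7

From (7.0, 4.2) to (6.4, 3.9), the brown cone covered √(0.6² + 0.3²) ≈ 0.7 units.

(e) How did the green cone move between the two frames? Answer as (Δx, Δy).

(-2.5, 0.1)

From the two frames, the green cone sits at roughly (8.6, 1.2) before and (6.1, 1.3) after.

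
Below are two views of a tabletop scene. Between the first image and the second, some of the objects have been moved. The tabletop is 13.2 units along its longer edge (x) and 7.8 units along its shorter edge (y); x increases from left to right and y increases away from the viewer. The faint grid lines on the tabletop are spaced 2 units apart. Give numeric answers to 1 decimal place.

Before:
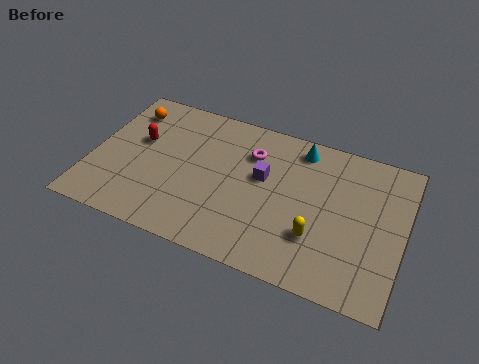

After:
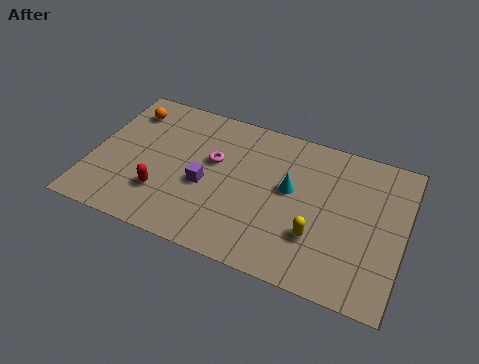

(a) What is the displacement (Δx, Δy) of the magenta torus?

(-1.5, -1.0)

The magenta torus was at about (6.6, 5.7) and moved to about (5.1, 4.7).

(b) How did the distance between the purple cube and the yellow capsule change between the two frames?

+1.6

They were about 3.3 units apart before and 4.9 after — 1.6 units further apart.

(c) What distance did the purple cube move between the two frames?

2.6

The purple cube moved from about (7.2, 4.6) to (4.9, 3.3), a distance of √(2.3² + 1.3²) ≈ 2.6.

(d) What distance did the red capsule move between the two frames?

2.8

The red capsule moved from about (1.9, 4.7) to (3.2, 2.2), a distance of √(1.3² + 2.5²) ≈ 2.8.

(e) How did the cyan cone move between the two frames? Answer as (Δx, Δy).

(-0.2, -2.3)

The cyan cone was at about (8.6, 6.7) and moved to about (8.4, 4.4).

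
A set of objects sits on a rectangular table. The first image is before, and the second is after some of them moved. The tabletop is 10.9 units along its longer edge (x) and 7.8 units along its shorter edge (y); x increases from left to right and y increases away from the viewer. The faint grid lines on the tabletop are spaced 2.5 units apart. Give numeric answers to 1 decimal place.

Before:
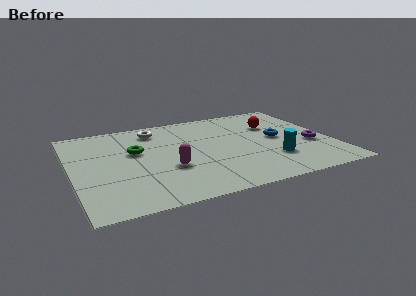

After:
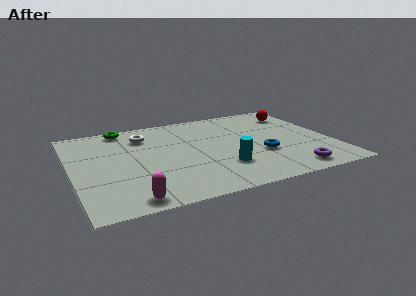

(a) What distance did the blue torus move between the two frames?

1.5

From (8.7, 4.0) to (7.8, 2.8), the blue torus covered √(0.9² + 1.2²) ≈ 1.5 units.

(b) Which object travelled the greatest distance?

the magenta capsule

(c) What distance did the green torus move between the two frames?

2.3

The green torus was near (2.7, 4.7) before and (2.4, 7.0) after, so it travelled √(0.3² + 2.3²) ≈ 2.3 units.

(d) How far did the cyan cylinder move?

2.1

The cyan cylinder was near (8.2, 2.2) before and (6.1, 2.2) after, so it travelled √(2.1² + 0.0²) ≈ 2.1 units.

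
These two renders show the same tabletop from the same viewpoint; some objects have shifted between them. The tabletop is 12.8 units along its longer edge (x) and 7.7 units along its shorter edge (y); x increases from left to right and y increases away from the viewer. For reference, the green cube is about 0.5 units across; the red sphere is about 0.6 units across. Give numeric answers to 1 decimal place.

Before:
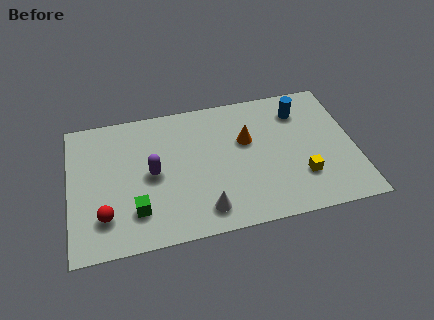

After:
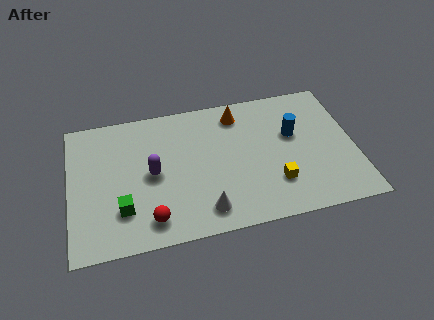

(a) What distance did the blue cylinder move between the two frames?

1.4

From (10.5, 6.0) to (10.1, 4.7), the blue cylinder covered √(0.4² + 1.3²) ≈ 1.4 units.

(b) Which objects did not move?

the white cone and the purple capsule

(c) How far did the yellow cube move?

1.2

From (10.3, 2.2) to (9.1, 2.1), the yellow cube covered √(1.2² + 0.1²) ≈ 1.2 units.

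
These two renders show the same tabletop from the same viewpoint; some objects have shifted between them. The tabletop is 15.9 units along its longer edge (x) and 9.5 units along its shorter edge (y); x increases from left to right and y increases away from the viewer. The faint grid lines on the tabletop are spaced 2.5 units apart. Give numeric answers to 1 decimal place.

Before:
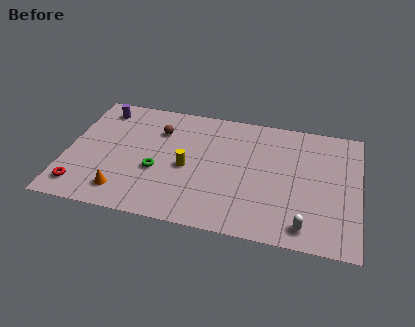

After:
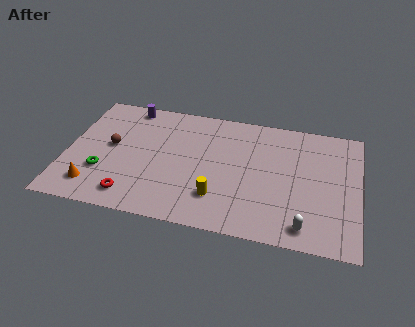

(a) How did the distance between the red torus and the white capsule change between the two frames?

-2.8

They were about 12.1 units apart before and 9.3 after — 2.8 units closer together.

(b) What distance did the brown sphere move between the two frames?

3.1

From (4.9, 6.9) to (2.4, 5.1), the brown sphere covered √(2.5² + 1.8²) ≈ 3.1 units.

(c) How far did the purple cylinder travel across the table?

1.6

From (1.6, 8.0) to (3.1, 8.5), the purple cylinder covered √(1.5² + 0.5²) ≈ 1.6 units.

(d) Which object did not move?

the white capsule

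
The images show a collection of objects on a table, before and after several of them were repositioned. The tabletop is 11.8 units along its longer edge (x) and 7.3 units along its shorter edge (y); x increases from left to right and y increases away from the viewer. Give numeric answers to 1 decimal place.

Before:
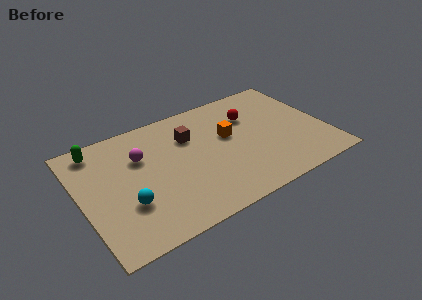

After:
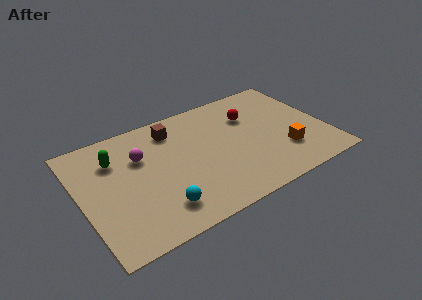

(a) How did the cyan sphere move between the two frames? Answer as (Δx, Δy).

(1.4, -0.9)

The cyan sphere was at about (2.0, 2.4) and moved to about (3.4, 1.5).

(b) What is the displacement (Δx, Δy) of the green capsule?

(0.7, -1.0)

The green capsule started near (1.1, 6.3) and ended near (1.8, 5.3).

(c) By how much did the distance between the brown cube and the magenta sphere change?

-0.4

Before: roughly 2.4 units apart; after: 2.0. That's 0.4 units closer together.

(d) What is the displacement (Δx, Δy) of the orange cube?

(2.4, -2.2)

From the two frames, the orange cube sits at roughly (7.2, 4.3) before and (9.6, 2.1) after.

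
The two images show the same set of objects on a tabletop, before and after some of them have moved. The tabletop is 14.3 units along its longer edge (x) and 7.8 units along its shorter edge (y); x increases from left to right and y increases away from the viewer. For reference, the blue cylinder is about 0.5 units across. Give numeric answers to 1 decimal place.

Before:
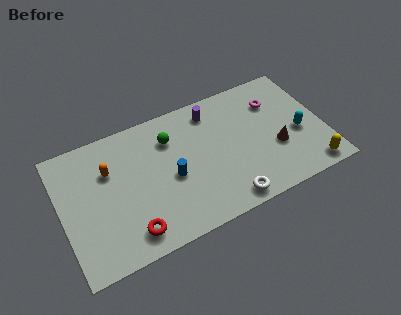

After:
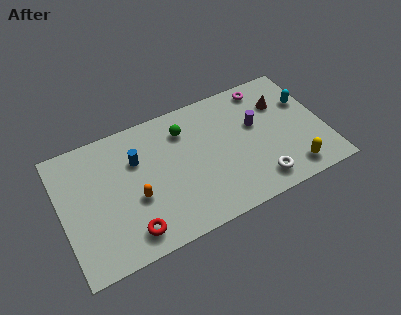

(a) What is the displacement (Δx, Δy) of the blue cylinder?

(-1.7, 1.8)

From the two frames, the blue cylinder sits at roughly (5.9, 3.5) before and (4.2, 5.3) after.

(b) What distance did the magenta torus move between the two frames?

1.2

The magenta torus was near (11.9, 5.7) before and (11.5, 6.8) after, so it travelled √(0.4² + 1.1²) ≈ 1.2 units.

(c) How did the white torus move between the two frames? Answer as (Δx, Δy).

(1.8, 0.4)

The white torus started near (8.6, 0.9) and ended near (10.4, 1.3).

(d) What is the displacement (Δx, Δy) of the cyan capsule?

(0.6, 1.8)

The cyan capsule was at about (12.9, 3.3) and moved to about (13.5, 5.1).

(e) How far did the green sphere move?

0.8

The green sphere moved from about (6.1, 5.8) to (6.9, 6.0), a distance of √(0.8² + 0.2²) ≈ 0.8.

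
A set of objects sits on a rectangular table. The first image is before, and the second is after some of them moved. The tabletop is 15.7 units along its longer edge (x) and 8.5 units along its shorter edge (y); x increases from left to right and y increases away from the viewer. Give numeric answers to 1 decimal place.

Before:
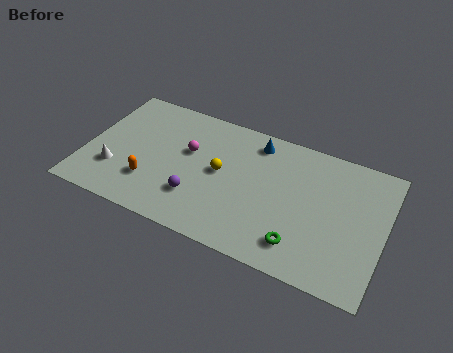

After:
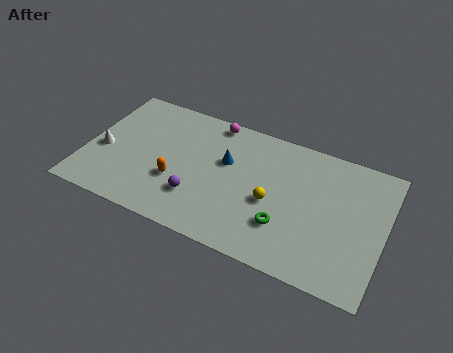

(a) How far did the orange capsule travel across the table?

1.4

The orange capsule was near (3.6, 2.4) before and (4.9, 3.0) after, so it travelled √(1.3² + 0.6²) ≈ 1.4 units.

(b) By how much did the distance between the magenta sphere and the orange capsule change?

+1.6

The distance was about 3.3 in the first image and 4.9 in the second, so they moved 1.6 units further apart.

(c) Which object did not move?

the purple sphere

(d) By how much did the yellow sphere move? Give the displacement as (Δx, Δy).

(2.8, -0.8)

From the two frames, the yellow sphere sits at roughly (7.1, 4.5) before and (9.9, 3.7) after.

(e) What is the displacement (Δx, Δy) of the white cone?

(-0.8, 1.1)

The white cone was at about (1.7, 2.5) and moved to about (0.9, 3.6).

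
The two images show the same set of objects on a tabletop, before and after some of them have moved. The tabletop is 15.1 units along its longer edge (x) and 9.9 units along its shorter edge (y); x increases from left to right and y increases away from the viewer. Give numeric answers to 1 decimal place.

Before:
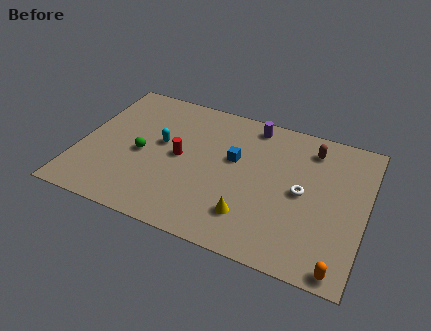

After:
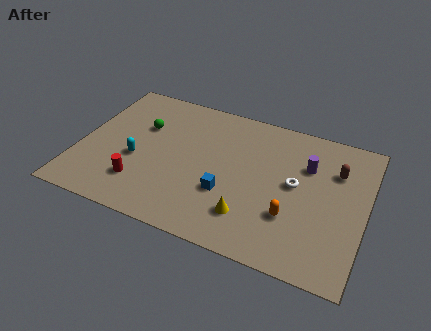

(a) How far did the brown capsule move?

1.8

From (12.0, 8.1) to (13.4, 7.0), the brown capsule covered √(1.4² + 1.1²) ≈ 1.8 units.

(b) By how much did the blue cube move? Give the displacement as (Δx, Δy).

(-0.1, -2.5)

From the two frames, the blue cube sits at roughly (8.1, 5.9) before and (8.0, 3.4) after.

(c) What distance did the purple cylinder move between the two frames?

3.6

The purple cylinder moved from about (8.8, 8.7) to (11.9, 6.8), a distance of √(3.1² + 1.9²) ≈ 3.6.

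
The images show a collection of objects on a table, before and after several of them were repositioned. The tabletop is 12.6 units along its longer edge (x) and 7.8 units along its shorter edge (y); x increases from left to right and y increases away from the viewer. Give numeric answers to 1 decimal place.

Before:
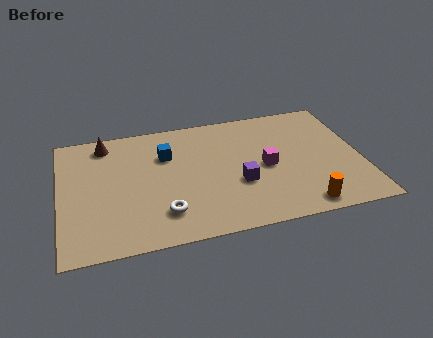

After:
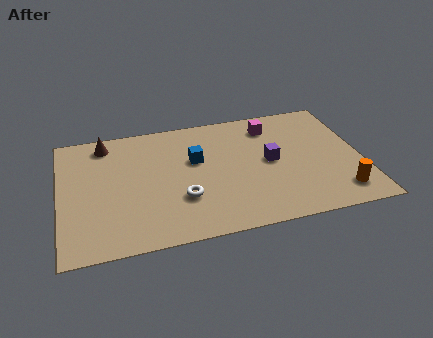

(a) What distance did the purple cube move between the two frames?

1.8

The purple cube moved from about (7.4, 2.9) to (8.8, 4.0), a distance of √(1.4² + 1.1²) ≈ 1.8.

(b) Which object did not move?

the brown cone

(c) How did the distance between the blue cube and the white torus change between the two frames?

-1.2

They were about 3.6 units apart before and 2.4 after — 1.2 units closer together.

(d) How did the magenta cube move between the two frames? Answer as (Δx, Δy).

(0.4, 2.6)

From the two frames, the magenta cube sits at roughly (8.6, 3.7) before and (9.0, 6.3) after.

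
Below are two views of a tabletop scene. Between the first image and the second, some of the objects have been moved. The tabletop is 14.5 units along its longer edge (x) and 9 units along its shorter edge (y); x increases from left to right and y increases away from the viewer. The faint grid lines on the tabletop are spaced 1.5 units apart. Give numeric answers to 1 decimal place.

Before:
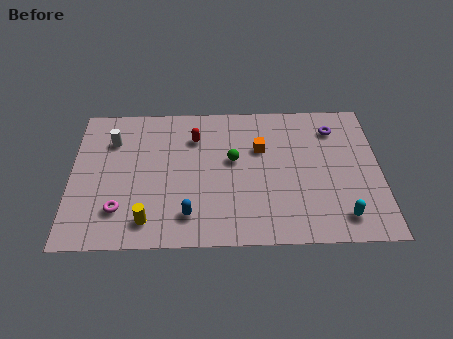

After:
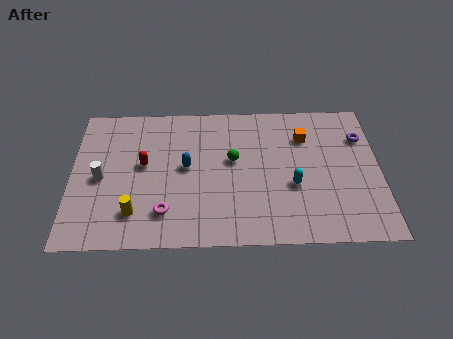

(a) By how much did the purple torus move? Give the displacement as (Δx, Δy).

(1.3, -0.6)

From the two frames, the purple torus sits at roughly (12.4, 7.1) before and (13.7, 6.5) after.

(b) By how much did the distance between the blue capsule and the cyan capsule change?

-1.9

They were about 7.1 units apart before and 5.2 after — 1.9 units closer together.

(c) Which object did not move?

the green sphere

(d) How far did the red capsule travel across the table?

2.9

The red capsule was near (5.8, 6.7) before and (3.4, 5.0) after, so it travelled √(2.4² + 1.7²) ≈ 2.9 units.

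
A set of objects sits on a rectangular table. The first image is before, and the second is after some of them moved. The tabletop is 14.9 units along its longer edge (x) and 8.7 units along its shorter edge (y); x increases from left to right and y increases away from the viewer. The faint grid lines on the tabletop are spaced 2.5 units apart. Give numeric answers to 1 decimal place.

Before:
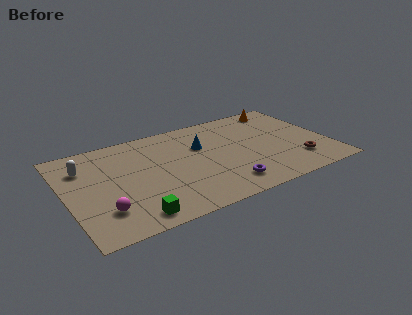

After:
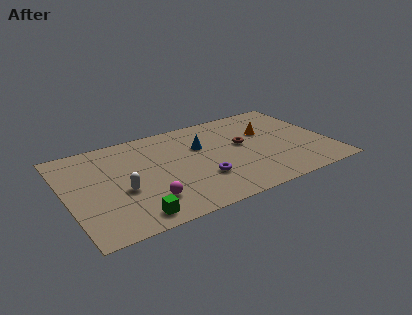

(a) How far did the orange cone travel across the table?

2.4

The orange cone moved from about (12.9, 7.6) to (11.6, 5.6), a distance of √(1.3² + 2.0²) ≈ 2.4.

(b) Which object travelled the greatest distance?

the brown torus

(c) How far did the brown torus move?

4.0

From (12.9, 2.1) to (10.1, 4.9), the brown torus covered √(2.8² + 2.8²) ≈ 4.0 units.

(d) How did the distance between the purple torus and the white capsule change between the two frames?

-4.3

The distance was about 8.8 in the first image and 4.5 in the second, so they moved 4.3 units closer together.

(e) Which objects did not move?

the green cube and the blue cone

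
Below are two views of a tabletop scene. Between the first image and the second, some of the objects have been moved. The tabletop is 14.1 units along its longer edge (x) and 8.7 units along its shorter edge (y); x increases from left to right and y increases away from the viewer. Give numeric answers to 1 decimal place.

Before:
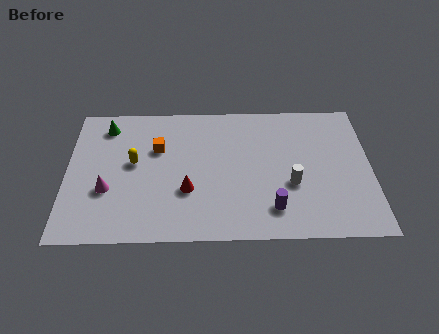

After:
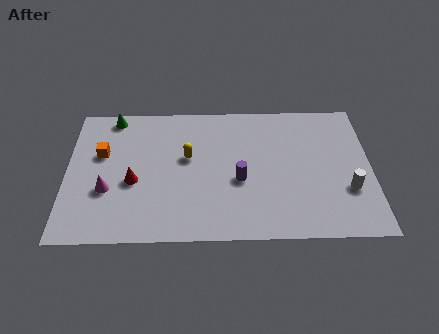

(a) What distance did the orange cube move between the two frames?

2.6

From (4.2, 5.7) to (1.6, 5.4), the orange cube covered √(2.6² + 0.3²) ≈ 2.6 units.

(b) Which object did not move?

the magenta cone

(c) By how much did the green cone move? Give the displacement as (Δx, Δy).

(0.3, 0.6)

From the two frames, the green cone sits at roughly (1.8, 7.2) before and (2.1, 7.8) after.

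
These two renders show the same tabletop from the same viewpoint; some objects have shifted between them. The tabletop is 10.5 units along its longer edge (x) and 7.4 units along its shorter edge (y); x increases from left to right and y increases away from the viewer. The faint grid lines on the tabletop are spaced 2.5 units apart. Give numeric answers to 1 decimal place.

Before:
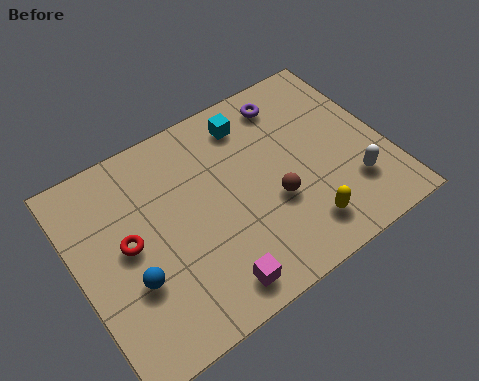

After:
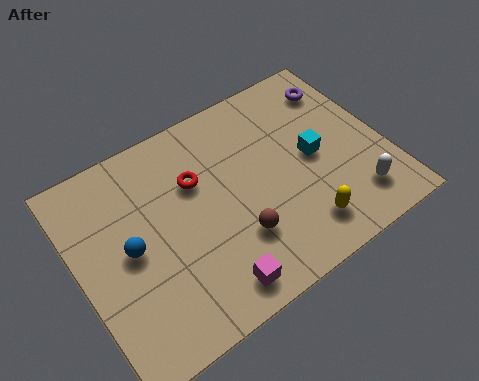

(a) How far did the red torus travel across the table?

2.7

From (1.7, 3.9) to (4.2, 4.9), the red torus covered √(2.5² + 1.0²) ≈ 2.7 units.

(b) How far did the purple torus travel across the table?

1.8

From (7.7, 6.2) to (9.5, 5.9), the purple torus covered √(1.8² + 0.3²) ≈ 1.8 units.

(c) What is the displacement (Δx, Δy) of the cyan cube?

(1.8, -2.4)

From the two frames, the cyan cube sits at roughly (6.3, 6.1) before and (8.1, 3.7) after.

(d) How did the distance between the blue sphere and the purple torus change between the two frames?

+1.0

Before: roughly 7.1 units apart; after: 8.1. That's 1.0 units further apart.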